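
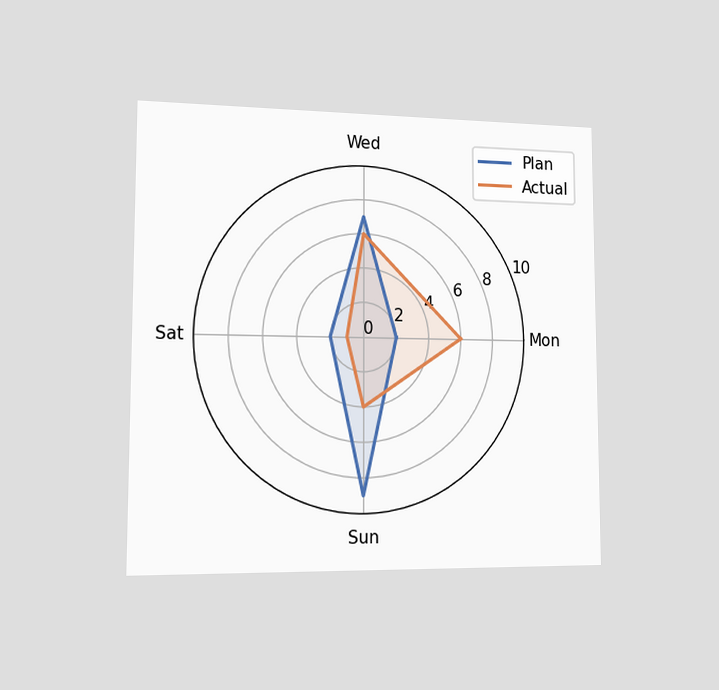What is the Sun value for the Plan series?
The chart is viewed slightly from the left. On the Sun axis, Plan reaches 9.

9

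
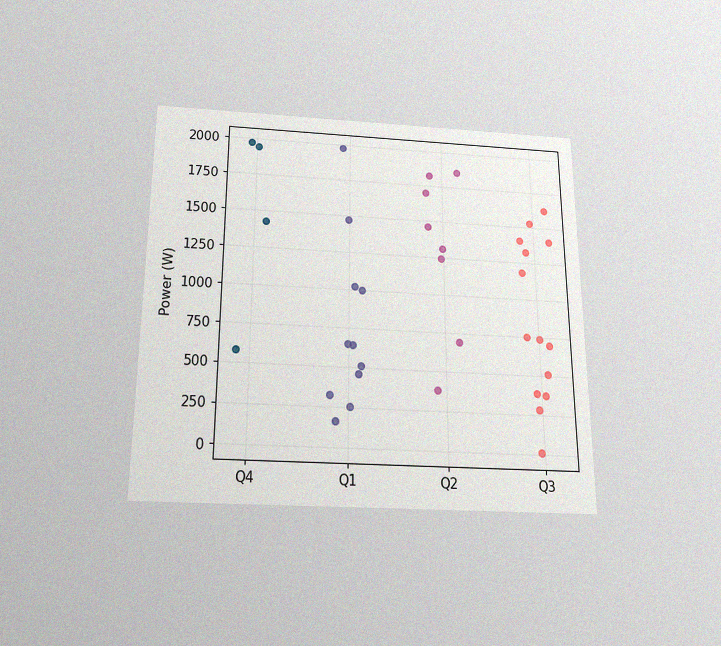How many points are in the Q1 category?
11

The chart is viewed slightly from below, with some photo noise. Counting the markers in the Q1 column gives 11.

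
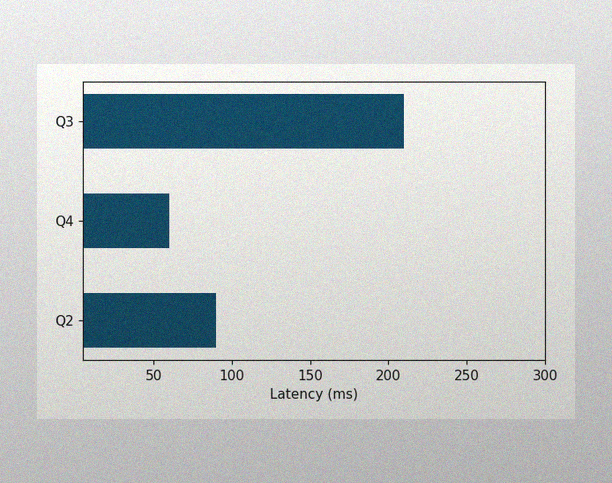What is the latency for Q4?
The image has some photo noise and uneven lighting. Reading along the chart's x-axis, the Q4 bar reaches 60ms.

60ms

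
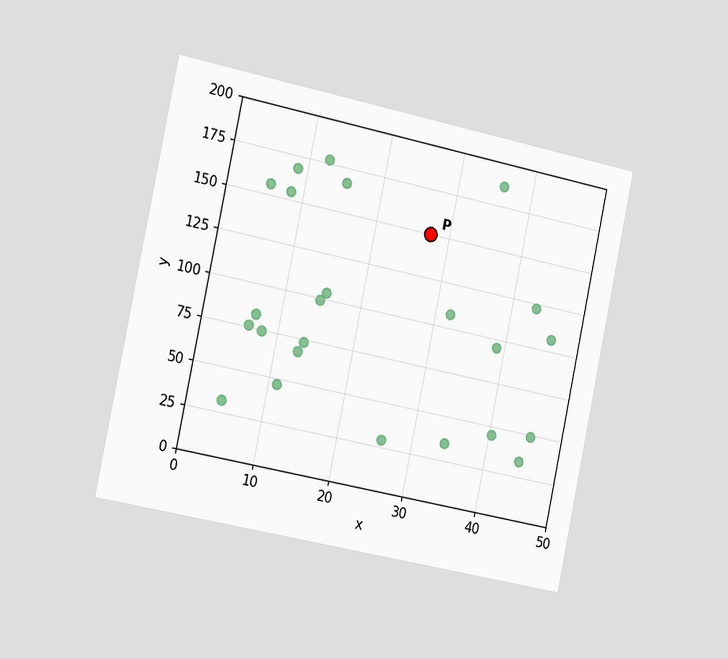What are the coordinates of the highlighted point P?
(27.5, 150)

The chart is tilted about 12° clockwise and viewed slightly from the left. Following the gridlines from P to each axis, P sits at (27.5, 150).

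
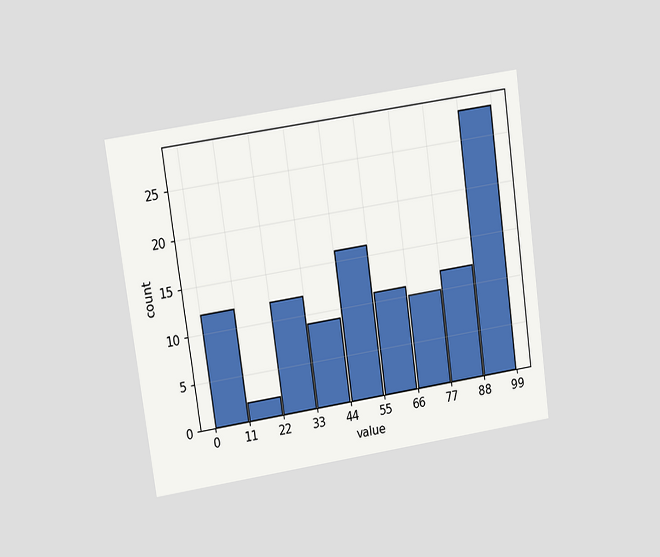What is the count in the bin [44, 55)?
The chart is tilted about 8° counter-clockwise and viewed at a slight angle. The [44, 55) bin has height 16.

16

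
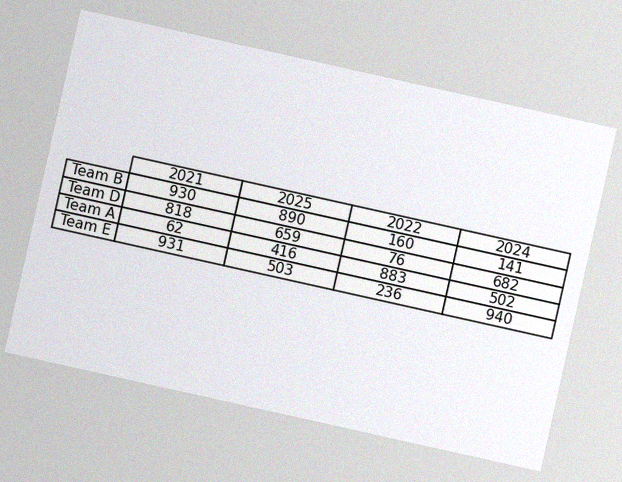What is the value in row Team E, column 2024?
The chart is tilted about 13° clockwise, with some photo noise. The (Team E, 2024) cell reads 940.

940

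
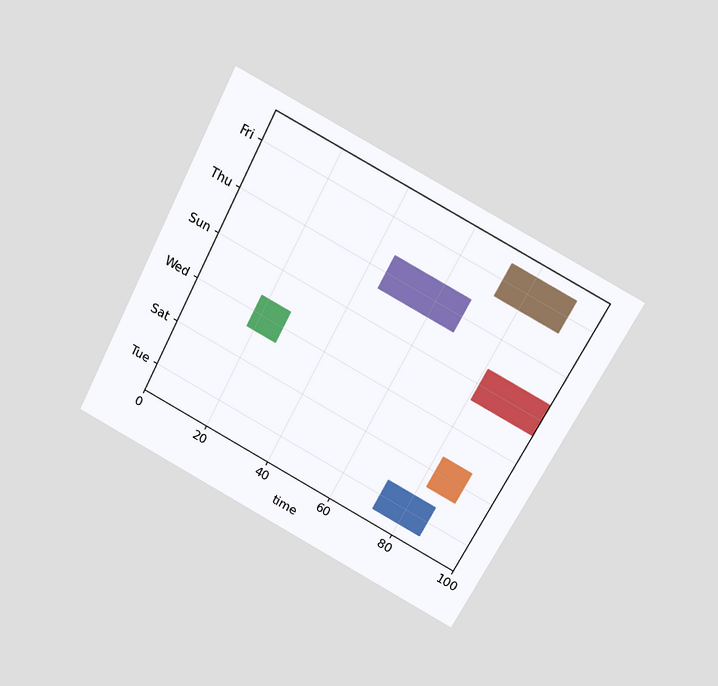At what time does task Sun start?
The chart is tilted about 28° clockwise and viewed slightly from above. The Sun bar begins at t=81.

81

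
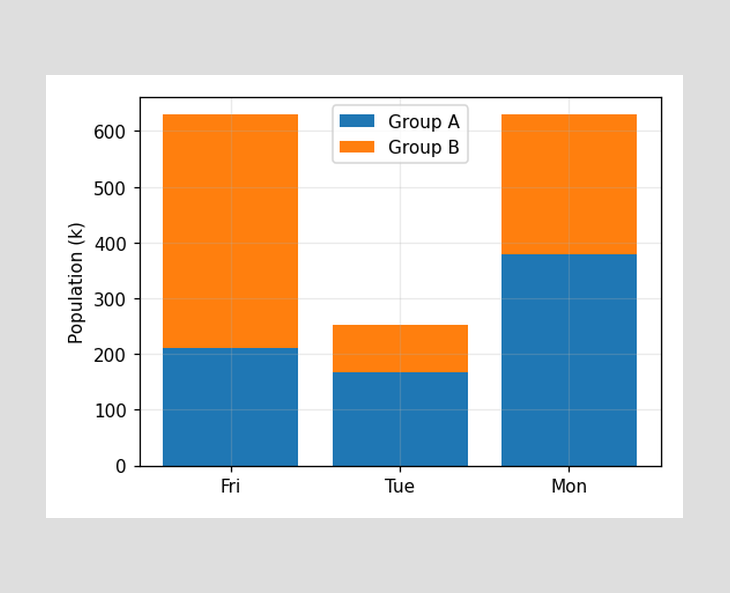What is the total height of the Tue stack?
The Tue stack's top reaches 252k on the y-axis.

252k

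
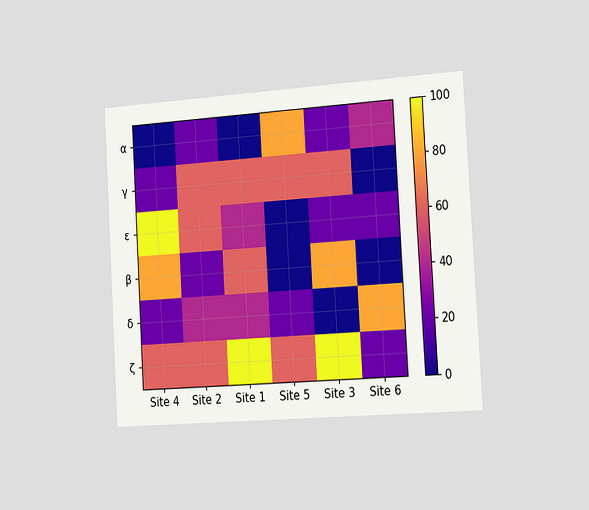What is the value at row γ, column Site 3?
The chart is tilted about 3° counter-clockwise and viewed slightly from the right. Matching cell (γ, Site 3) against the colorbar gives 60.

60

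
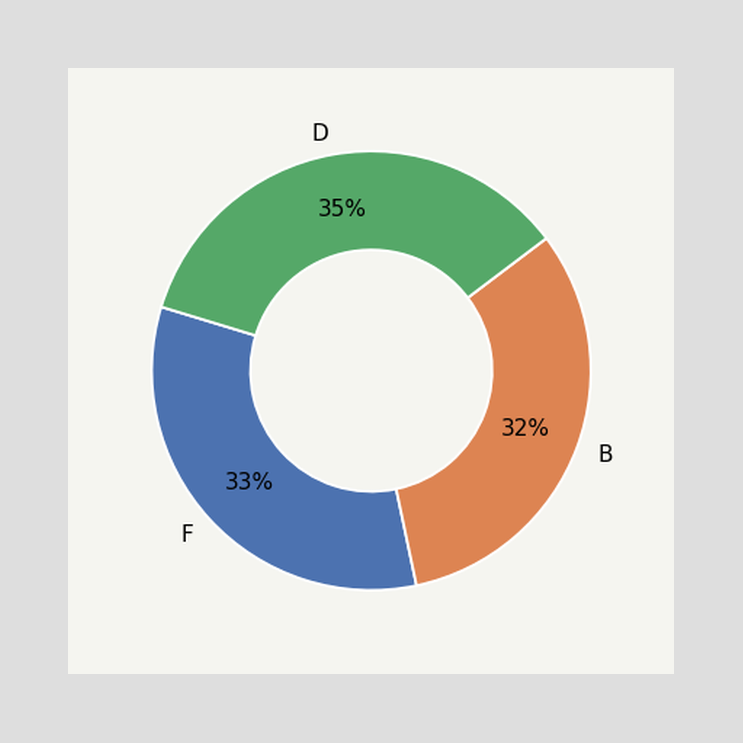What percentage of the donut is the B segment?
32%

The B segment takes up 32% of the ring.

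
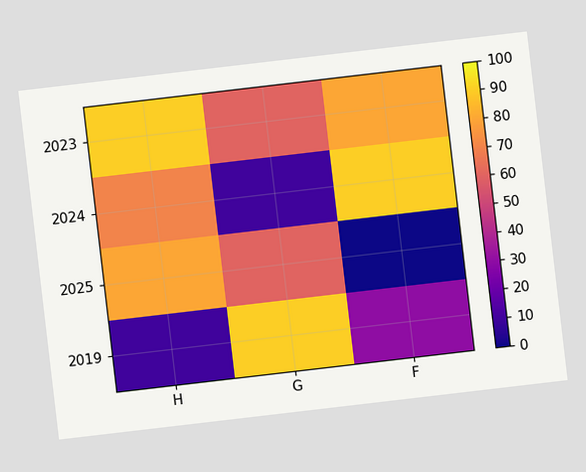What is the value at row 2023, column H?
90

The chart is tilted about 7° counter-clockwise. Matching cell (2023, H) against the colorbar gives 90.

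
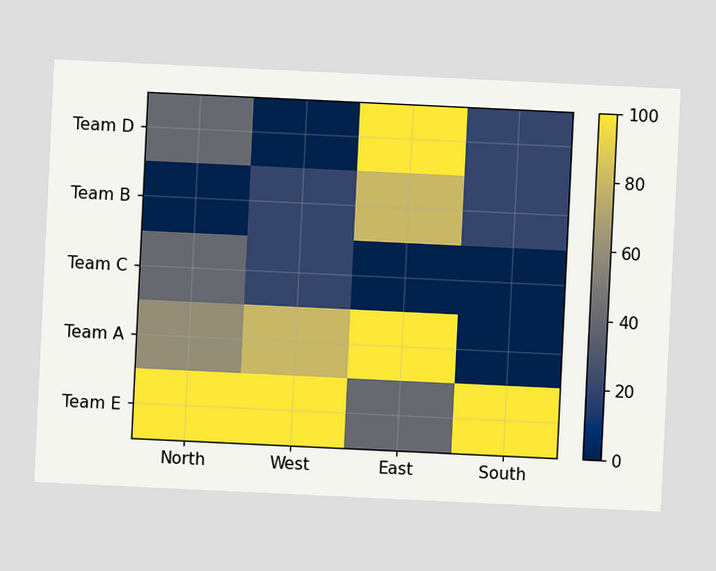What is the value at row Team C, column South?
The chart is tilted about 3° clockwise. Matching cell (Team C, South) against the colorbar gives 0.

0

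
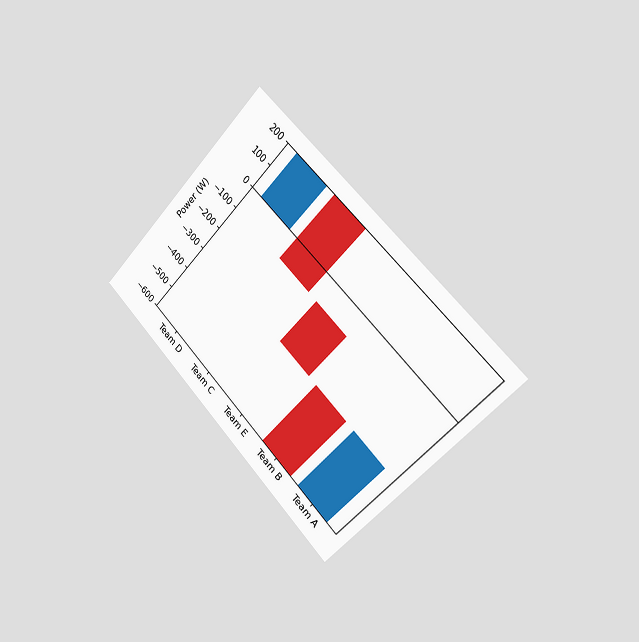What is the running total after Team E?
-300W

The chart is tilted about 45° clockwise and viewed slightly from the right. After Team E the running total reaches -300W.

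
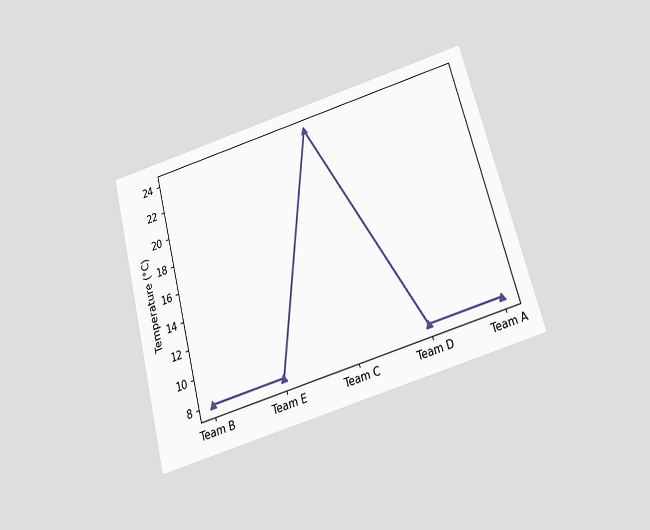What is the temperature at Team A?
The chart is tilted about 15° counter-clockwise and viewed slightly from below. At Team A, the line is at 8°C.

8°C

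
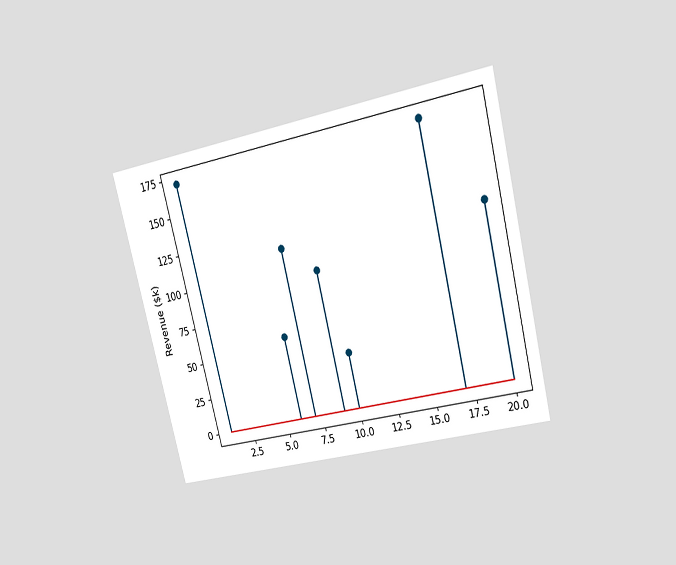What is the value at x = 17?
$171k

The chart is tilted about 14° counter-clockwise and viewed at a slight angle. The stem at x=17 reaches $171k.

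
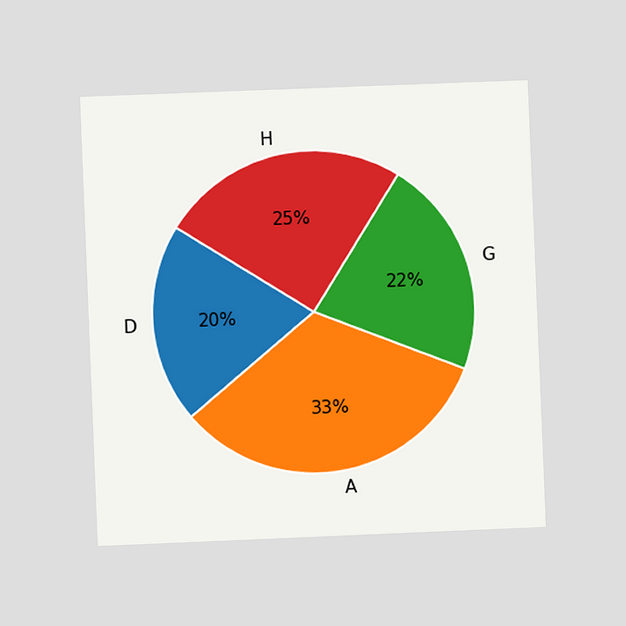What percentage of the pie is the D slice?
20%

The chart is tilted about 2° counter-clockwise and viewed at a slight angle. The D slice takes up 20% of the pie.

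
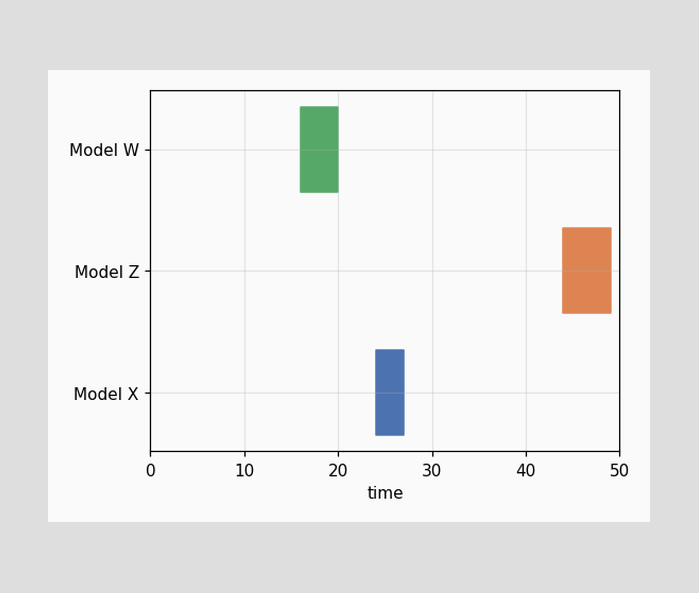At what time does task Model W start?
The Model W bar begins at t=16.

16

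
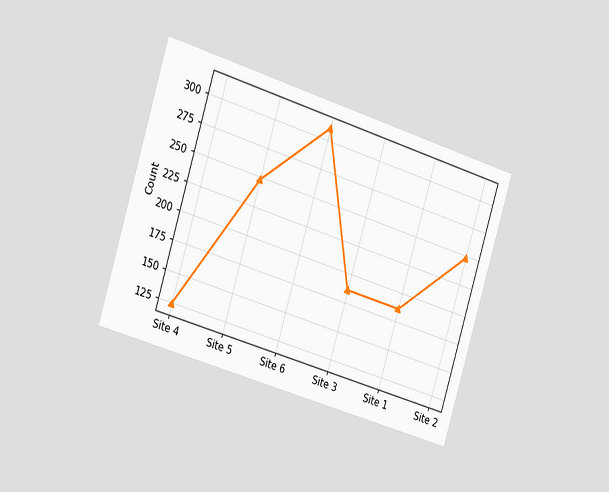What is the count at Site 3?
The chart is tilted about 17° clockwise and viewed slightly from the left. At Site 3, the line is at 186.

186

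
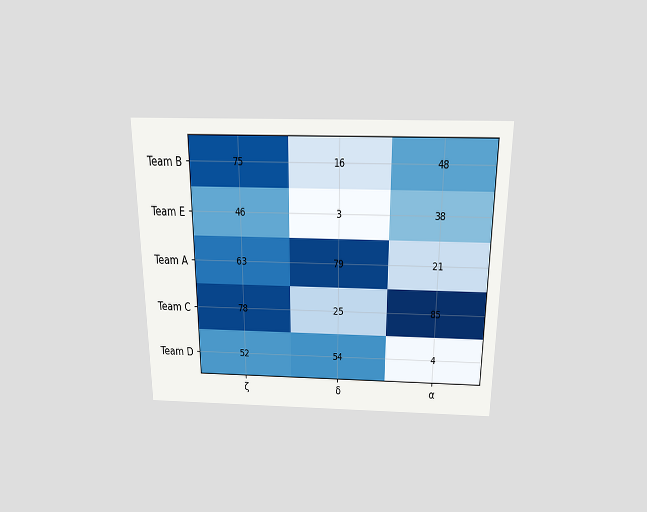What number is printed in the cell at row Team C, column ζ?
78

The chart is viewed slightly from above. The (Team C, ζ) cell reads 78.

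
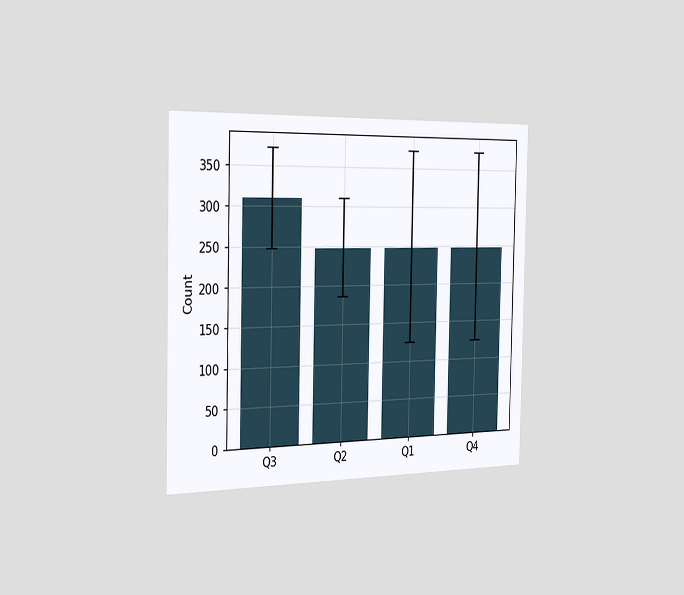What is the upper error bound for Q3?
The chart is viewed slightly from the left. The Q3 bar's upper whisker reaches 372.

372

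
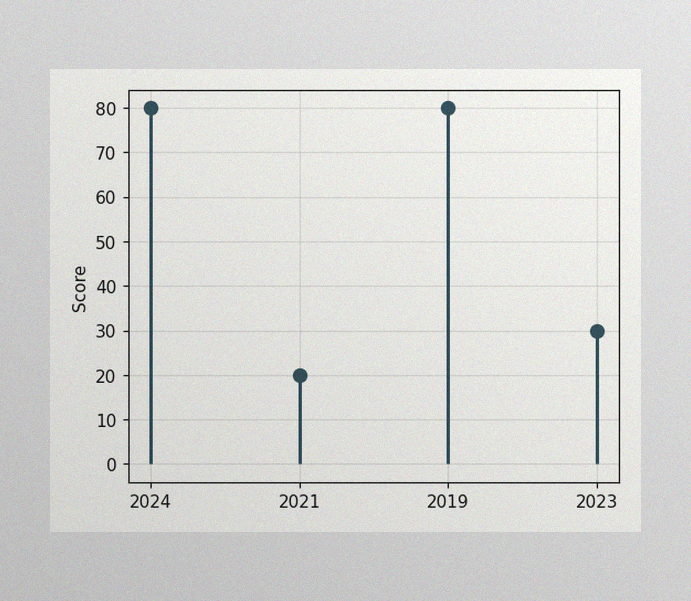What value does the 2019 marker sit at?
80

The image has some photo noise and uneven lighting. The 2019 marker sits at 80.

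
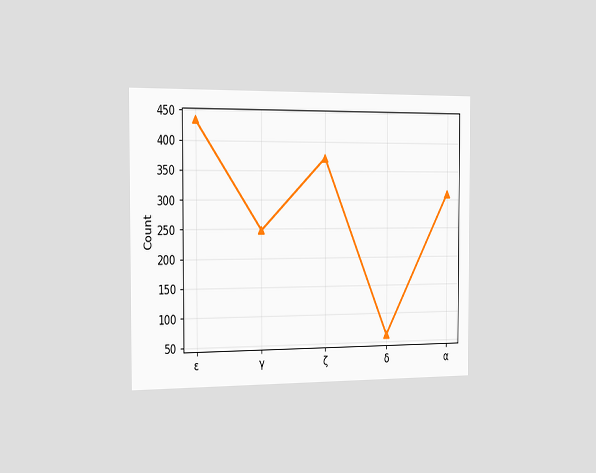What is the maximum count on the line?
434

The chart is viewed slightly from the left. The highest point is at ε, and reading across to the y-axis gives 434.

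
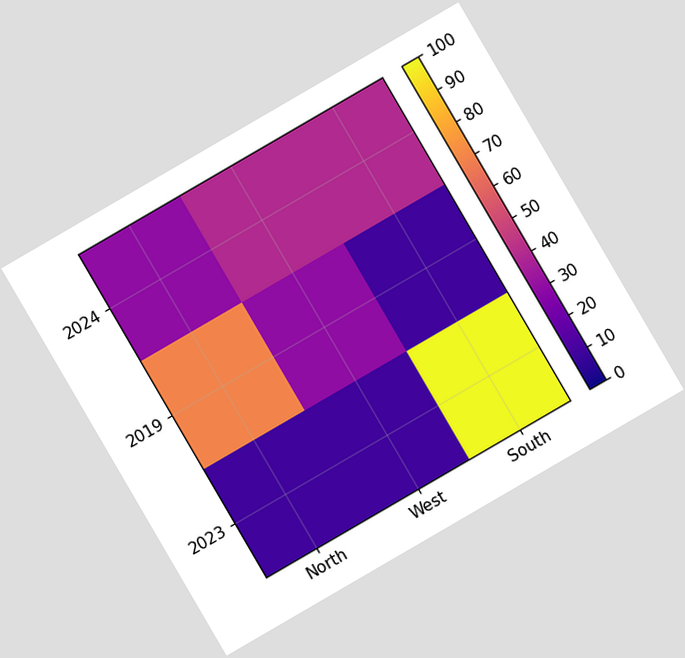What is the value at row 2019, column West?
The chart is tilted about 30° counter-clockwise. Matching cell (2019, West) against the colorbar gives 30.

30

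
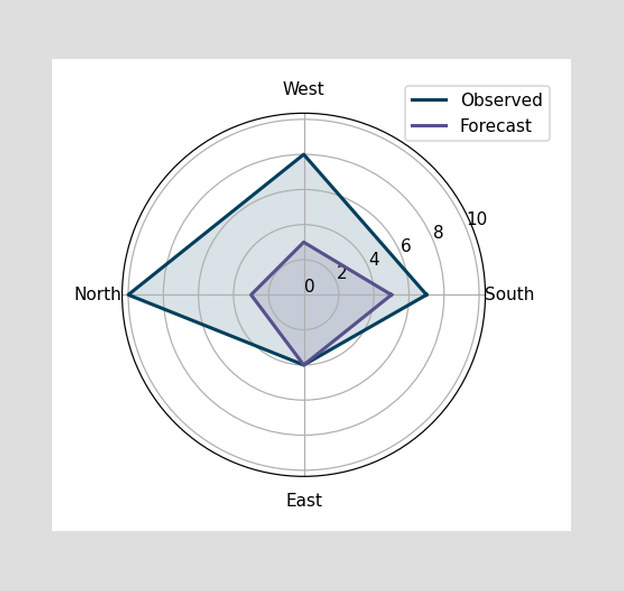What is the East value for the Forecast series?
4

On the East axis, Forecast reaches 4.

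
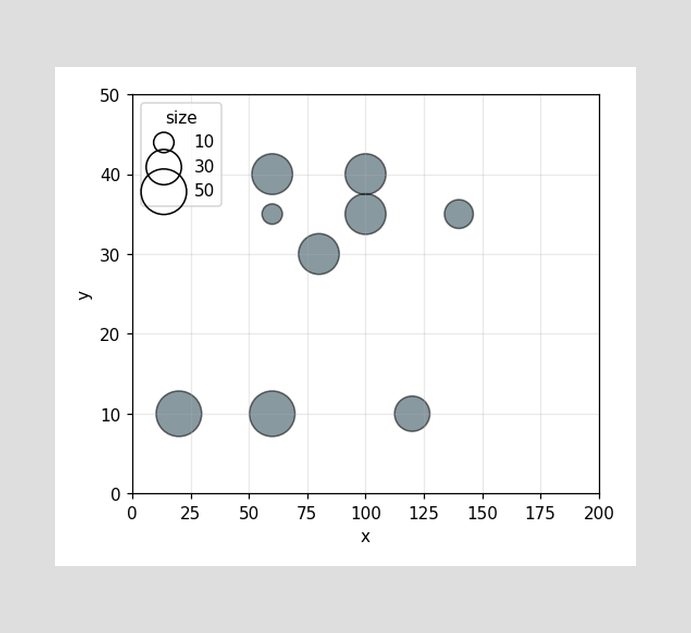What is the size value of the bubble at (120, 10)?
30

Matching the bubble at (120, 10) against the size legend gives 30.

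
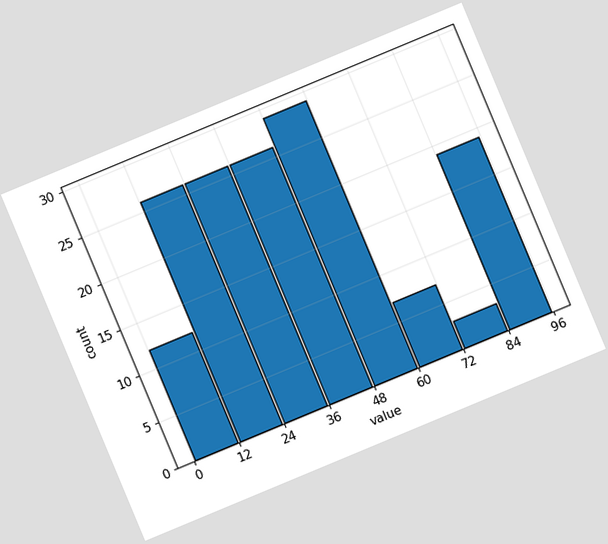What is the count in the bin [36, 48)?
26

The chart is tilted about 23° counter-clockwise. The [36, 48) bin has height 26.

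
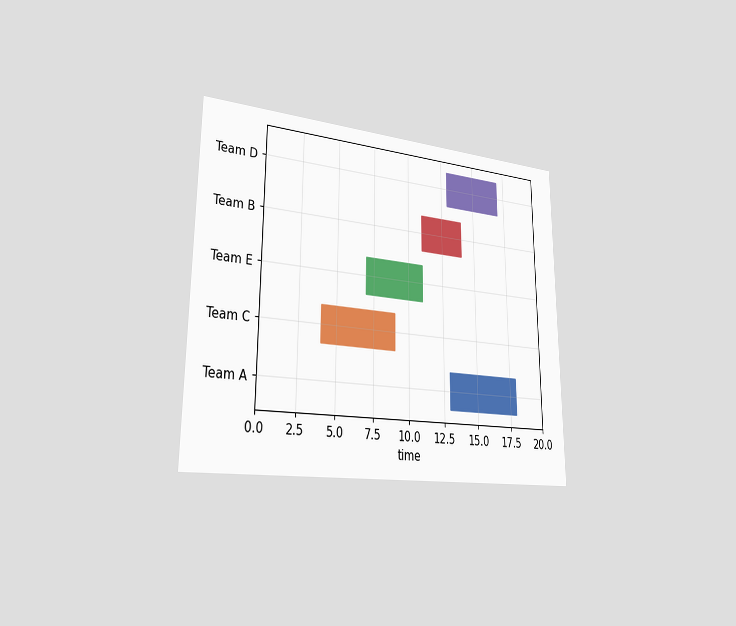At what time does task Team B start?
11

The chart is viewed slightly from the left. The Team B bar begins at t=11.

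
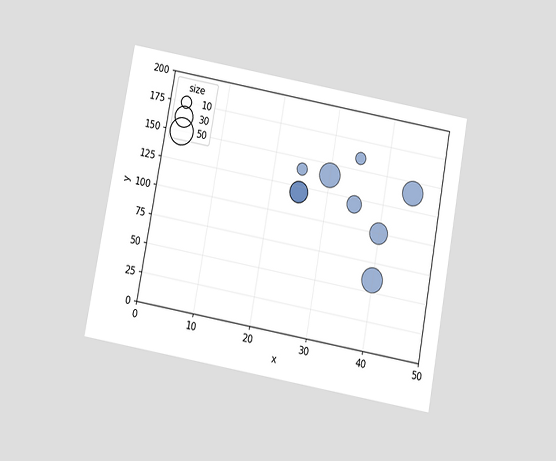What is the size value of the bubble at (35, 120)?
The chart is tilted about 10° clockwise and viewed slightly from below. Matching the bubble at (35, 120) against the size legend gives 20.

20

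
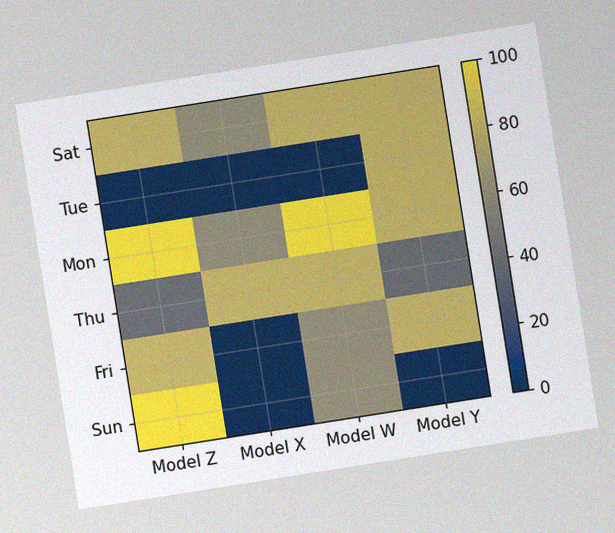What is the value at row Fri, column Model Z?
80

The chart is tilted about 9° counter-clockwise, with some photo noise. Matching cell (Fri, Model Z) against the colorbar gives 80.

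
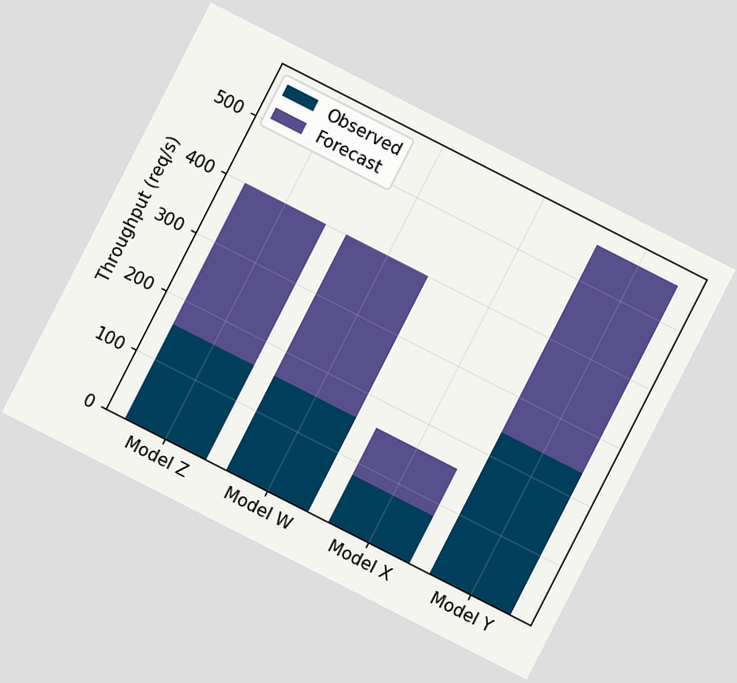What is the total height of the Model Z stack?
400req/s

The chart is tilted about 27° clockwise. The Model Z stack's top reaches 400req/s on the y-axis.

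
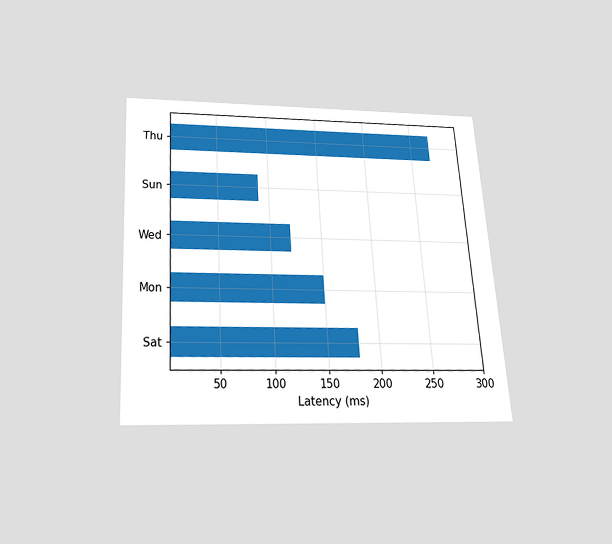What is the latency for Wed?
120ms

The chart is tilted about 4° counter-clockwise and viewed slightly from below. Reading along the chart's x-axis, the Wed bar reaches 120ms.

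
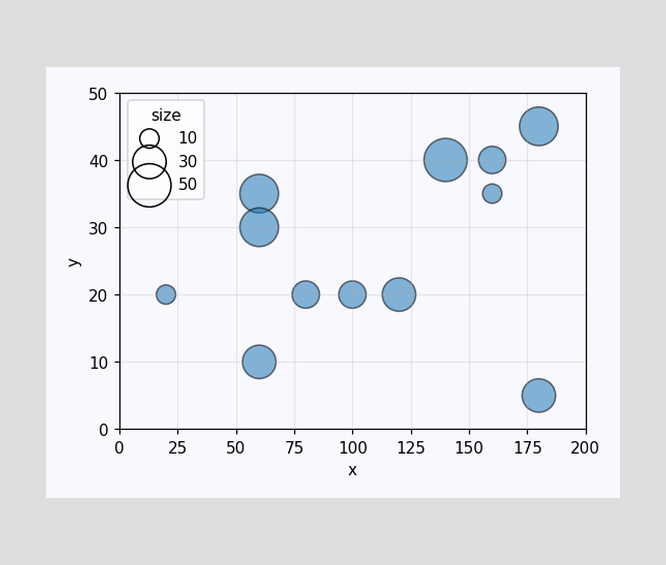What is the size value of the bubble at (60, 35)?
40

Matching the bubble at (60, 35) against the size legend gives 40.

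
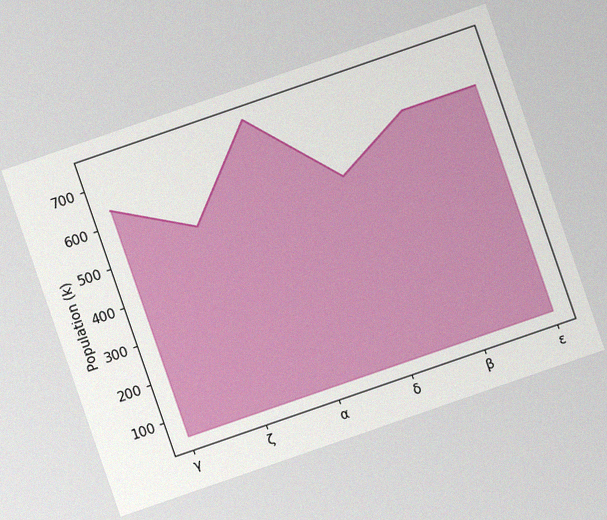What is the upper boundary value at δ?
The chart is tilted about 19° counter-clockwise, with some photo noise. At δ the upper boundary is at 530k.

530k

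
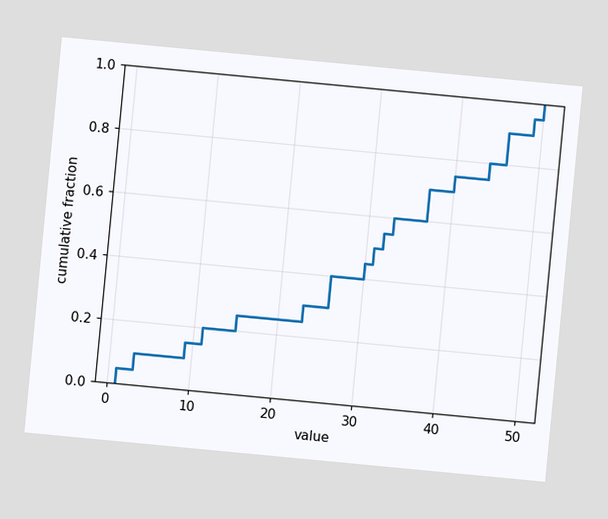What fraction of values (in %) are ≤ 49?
95%

The chart is tilted about 5° clockwise. At x=49 the ECDF step is at 95%.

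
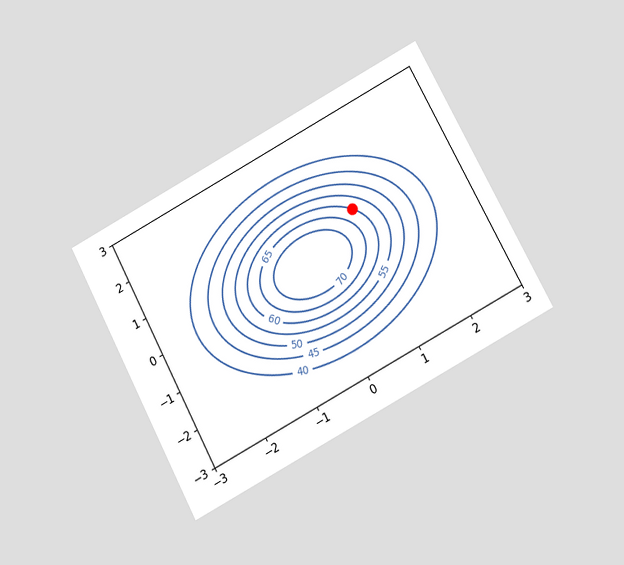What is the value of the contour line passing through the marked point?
The chart is tilted about 28° counter-clockwise and viewed at a slight angle. The marked point sits on the contour labelled 60.

60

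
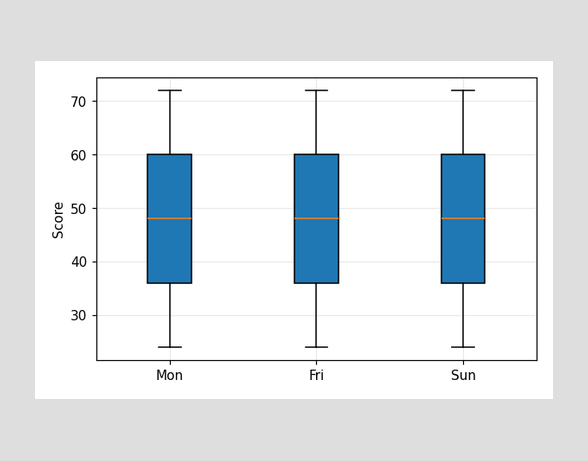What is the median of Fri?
The median line in the Fri box sits at 48.

48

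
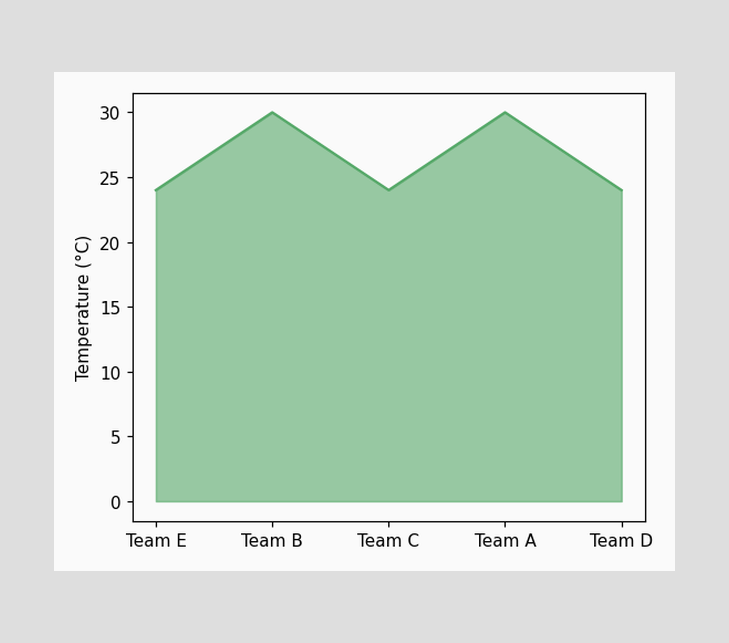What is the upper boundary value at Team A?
30°C

At Team A the upper boundary is at 30°C.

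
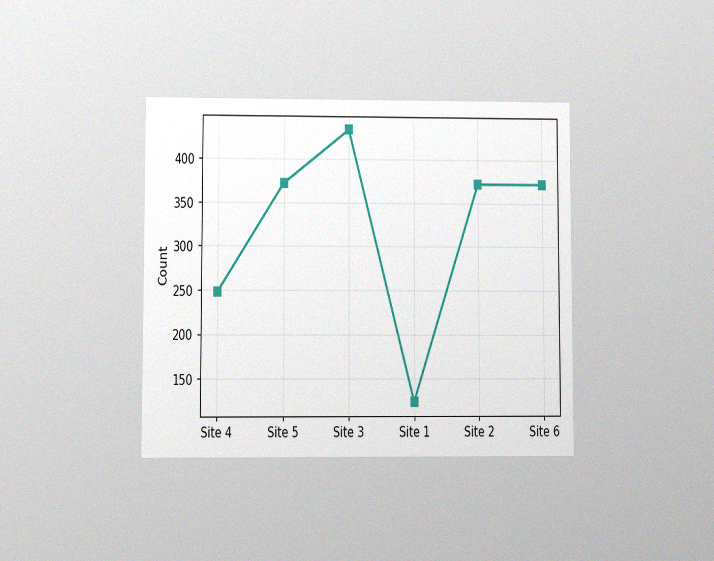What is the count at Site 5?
372

The chart is viewed at a slight angle, with some photo noise. At Site 5, the line is at 372.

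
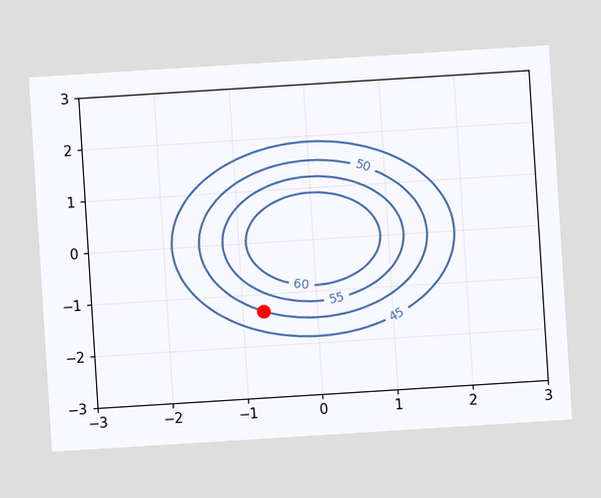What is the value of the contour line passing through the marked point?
50

The chart is tilted about 4° counter-clockwise. The marked point sits on the contour labelled 50.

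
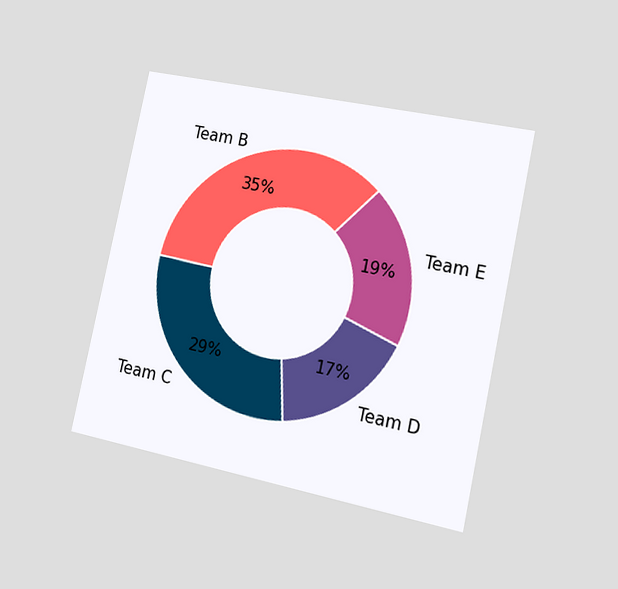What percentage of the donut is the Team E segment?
19%

The chart is tilted about 12° clockwise and viewed slightly from the right. The Team E segment takes up 19% of the ring.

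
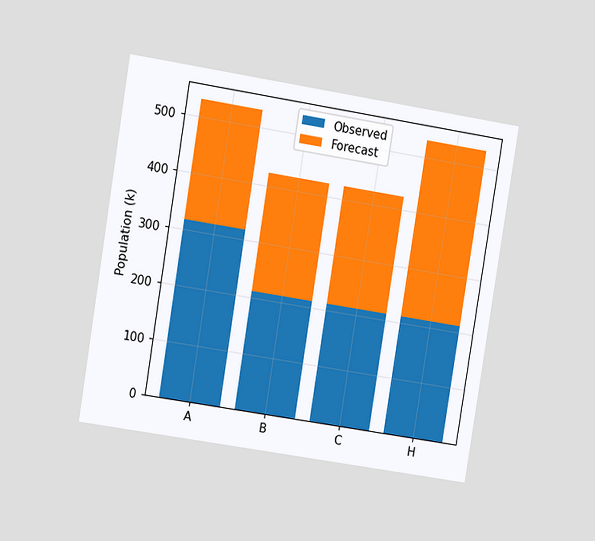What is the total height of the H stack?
The chart is tilted about 9° clockwise and viewed slightly from the left. The H stack's top reaches 530k on the y-axis.

530k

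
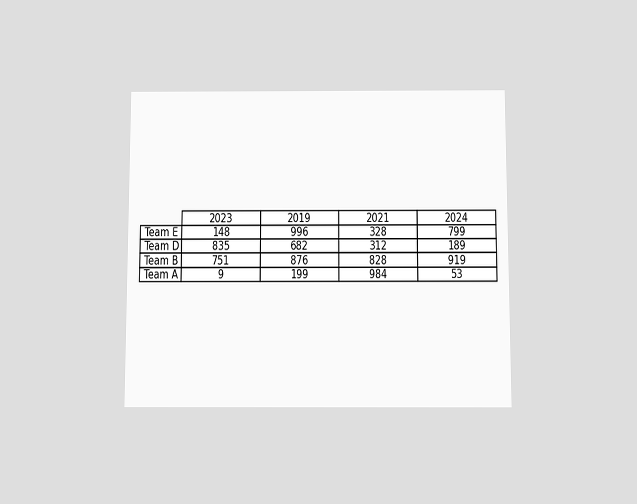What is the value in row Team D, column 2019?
682

The chart is viewed slightly from below. The (Team D, 2019) cell reads 682.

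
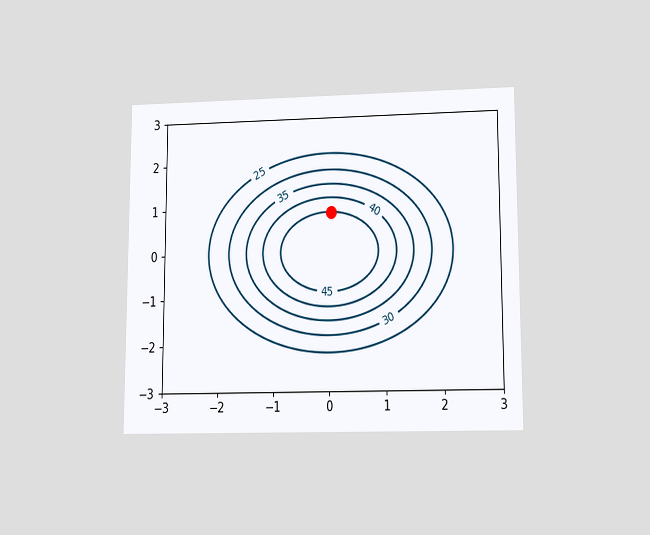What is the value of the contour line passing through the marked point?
45

The chart is viewed at a slight angle. The marked point sits on the contour labelled 45.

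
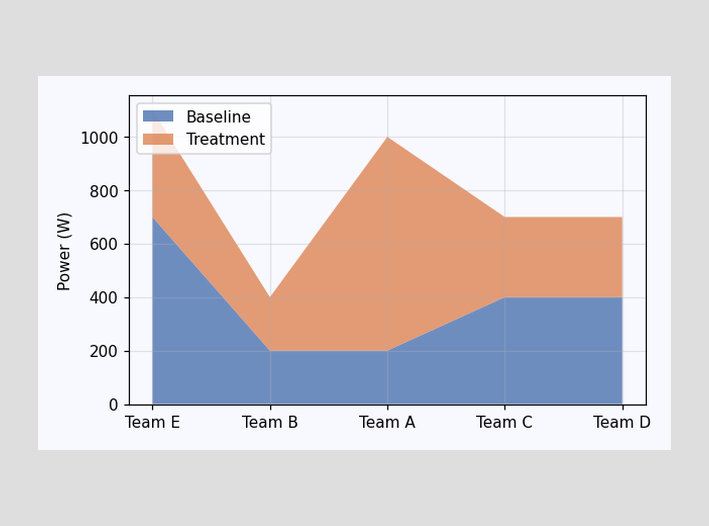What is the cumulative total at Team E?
The stacked total at Team E reaches 1100W.

1100W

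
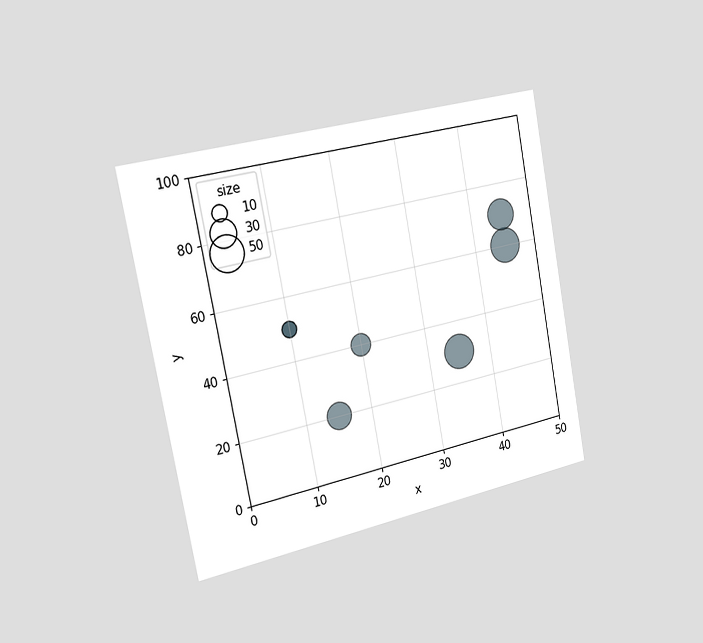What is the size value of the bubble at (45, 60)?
The chart is tilted about 11° counter-clockwise and viewed slightly from the left. Matching the bubble at (45, 60) against the size legend gives 50.

50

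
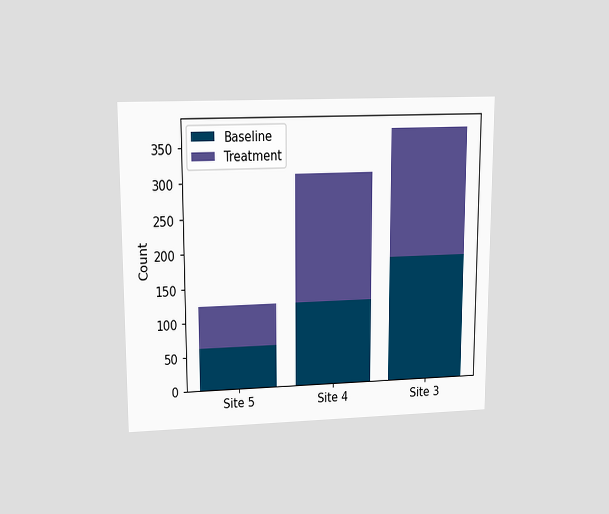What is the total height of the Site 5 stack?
124

The chart is viewed at a slight angle. The Site 5 stack's top reaches 124 on the y-axis.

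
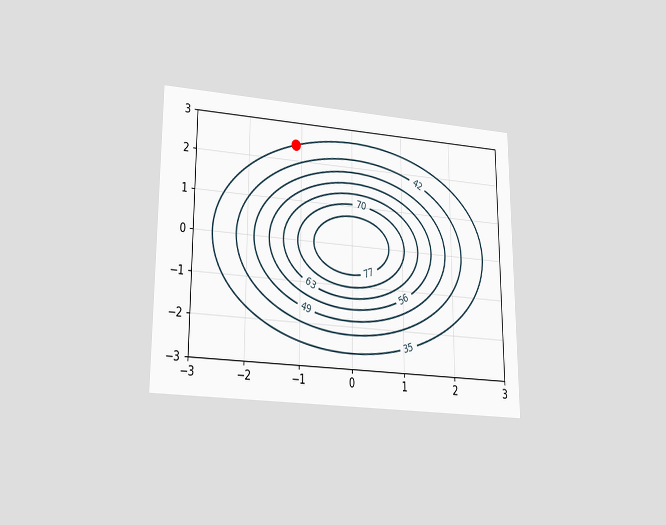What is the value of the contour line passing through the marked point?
The chart is viewed at a slight angle. The marked point sits on the contour labelled 35.

35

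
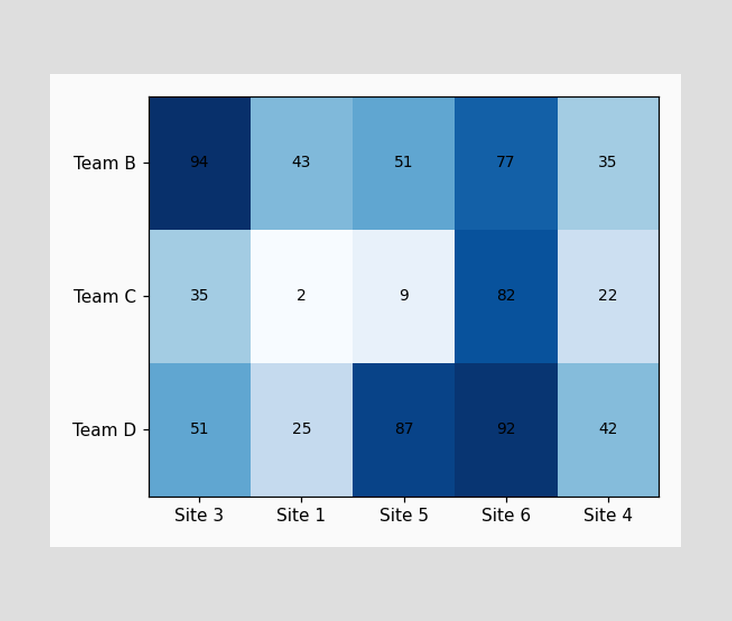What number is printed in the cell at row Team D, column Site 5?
The (Team D, Site 5) cell reads 87.

87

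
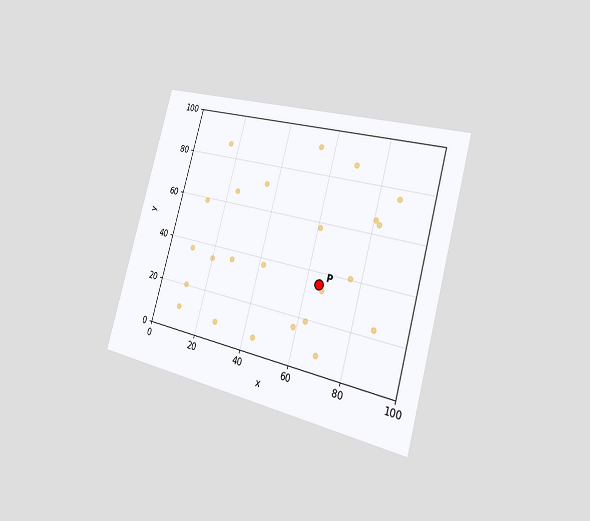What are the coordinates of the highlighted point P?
The chart is tilted about 15° clockwise and viewed slightly from the right. Following the gridlines from P to each axis, P sits at (65, 35).

(65, 35)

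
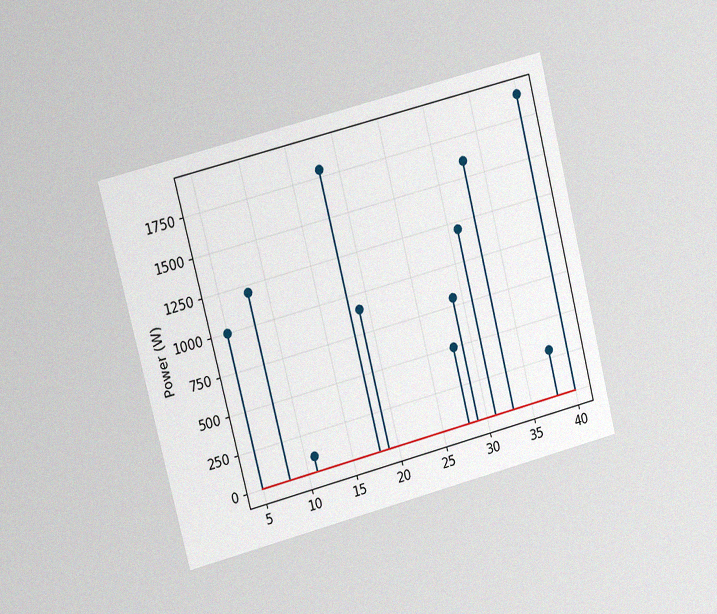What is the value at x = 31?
1200W

The chart is tilted about 14° counter-clockwise and viewed at a slight angle, with some photo noise. The stem at x=31 reaches 1200W.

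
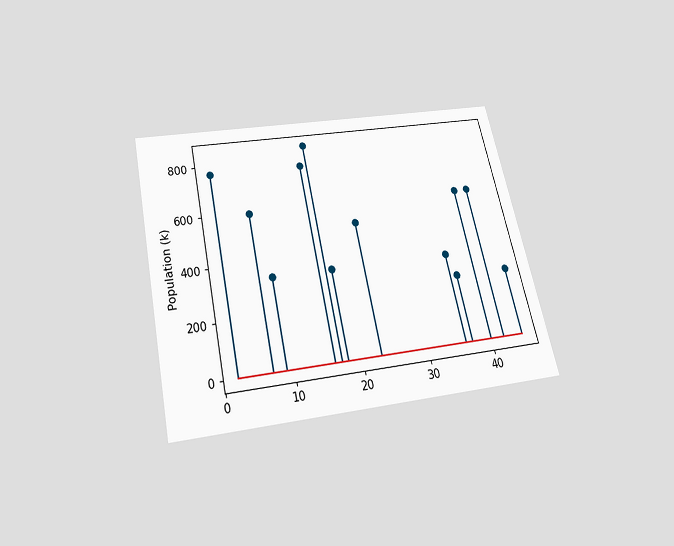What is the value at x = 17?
The chart is tilted about 12° counter-clockwise and viewed slightly from below. The stem at x=17 reaches 850k.

850k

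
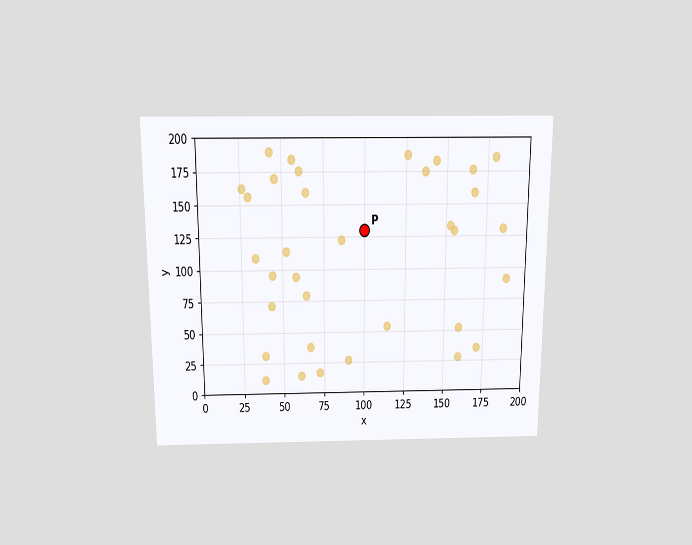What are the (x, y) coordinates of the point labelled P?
The chart is viewed slightly from above. Following the gridlines from P to each axis, P sits at (100, 130).

(100, 130)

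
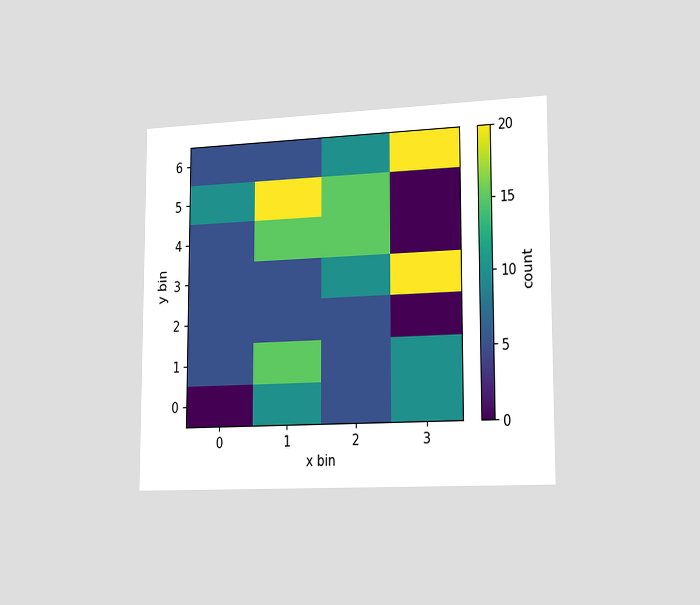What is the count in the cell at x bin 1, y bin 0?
10

The chart is viewed slightly from the right. Matching the cell (1, 0) against the colorbar gives 10.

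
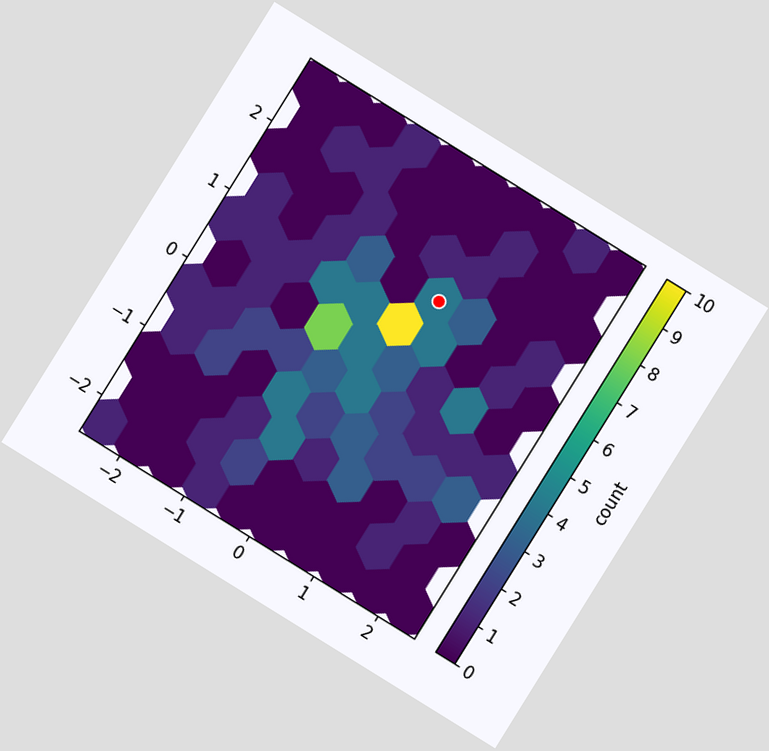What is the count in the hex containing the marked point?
The chart is tilted about 32° clockwise. The marked hex reads 4 on the colorbar.

4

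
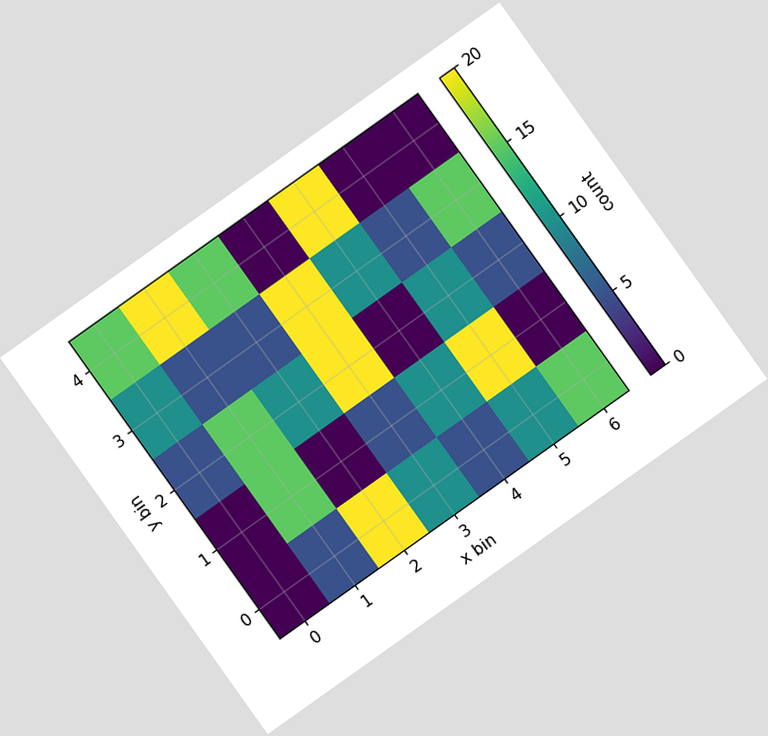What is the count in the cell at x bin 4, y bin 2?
0

The chart is tilted about 35° counter-clockwise. Matching the cell (4, 2) against the colorbar gives 0.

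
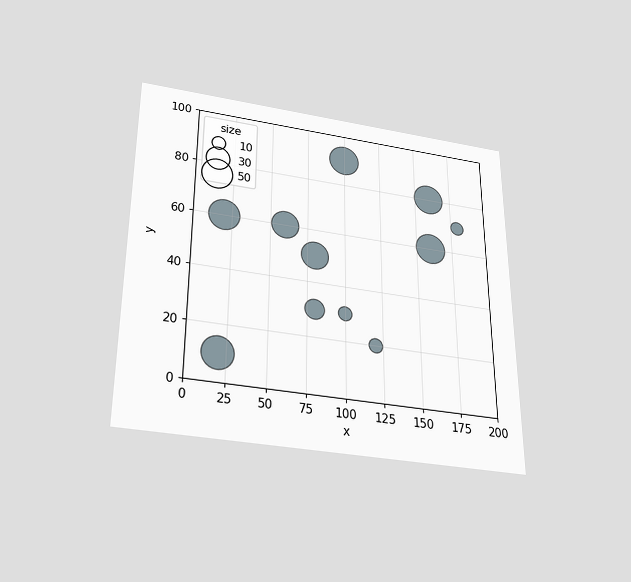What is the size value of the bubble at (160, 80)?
The chart is viewed slightly from below. Matching the bubble at (160, 80) against the size legend gives 50.

50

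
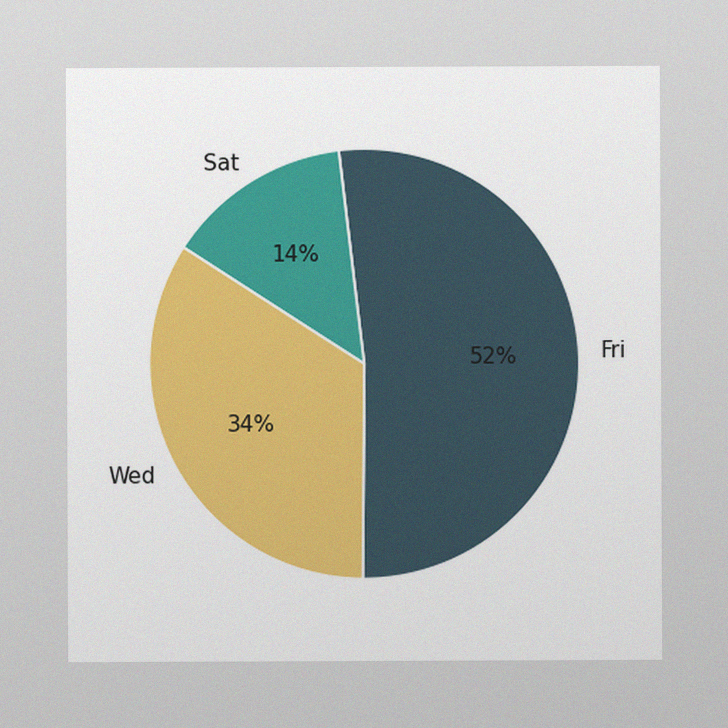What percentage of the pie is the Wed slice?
34%

The image has some photo noise and uneven lighting. The Wed slice takes up 34% of the pie.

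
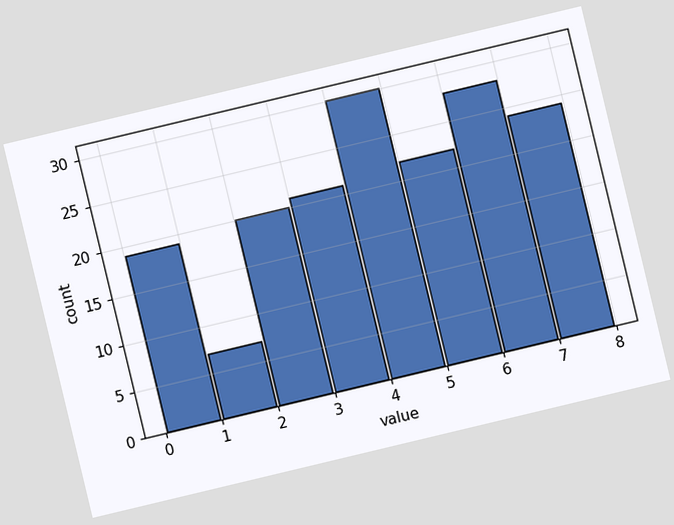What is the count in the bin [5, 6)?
22

The chart is tilted about 13° counter-clockwise. The [5, 6) bin has height 22.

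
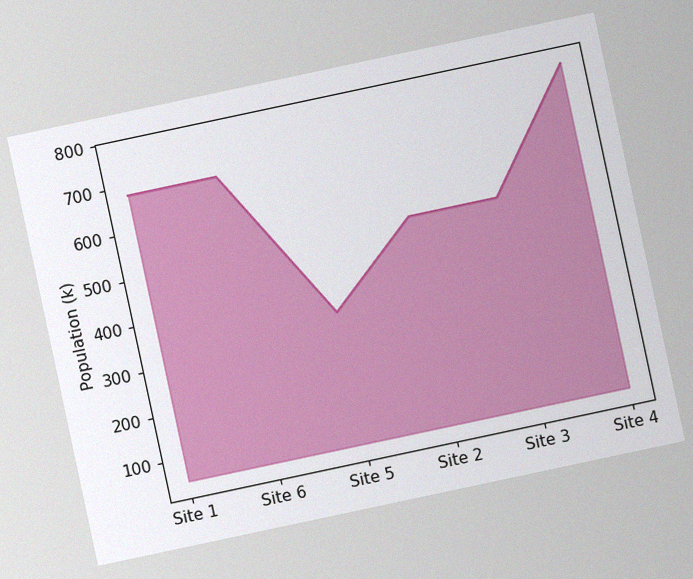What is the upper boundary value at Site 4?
The chart is tilted about 12° counter-clockwise, with some photo noise. At Site 4 the upper boundary is at 765k.

765k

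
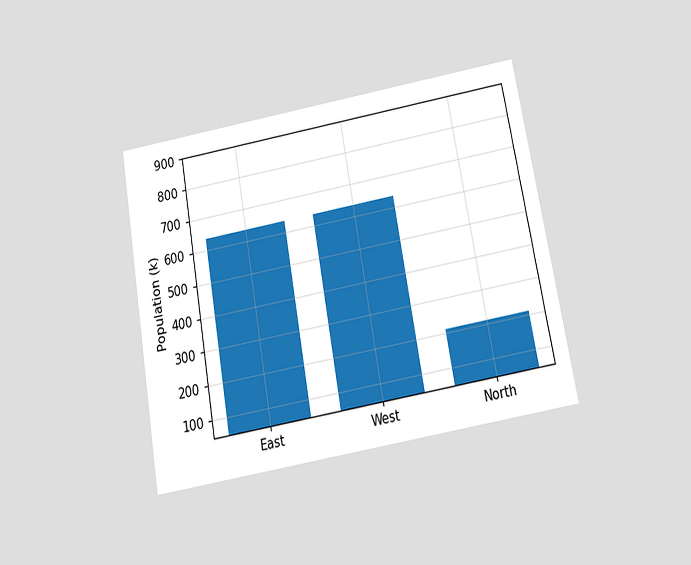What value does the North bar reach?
212k

The chart is tilted about 10° counter-clockwise and viewed slightly from below. Reading along the chart's y-axis, the North bar reaches 212k.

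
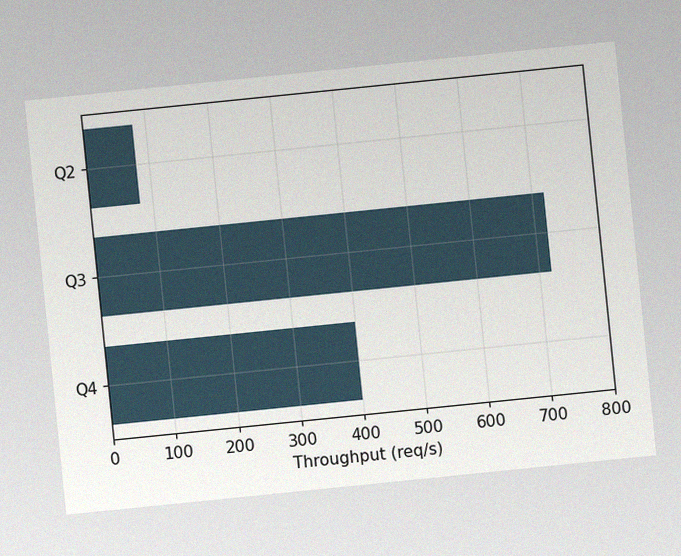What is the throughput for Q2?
The chart is tilted about 6° counter-clockwise, with some photo noise. Reading along the chart's x-axis, the Q2 bar reaches 80req/s.

80req/s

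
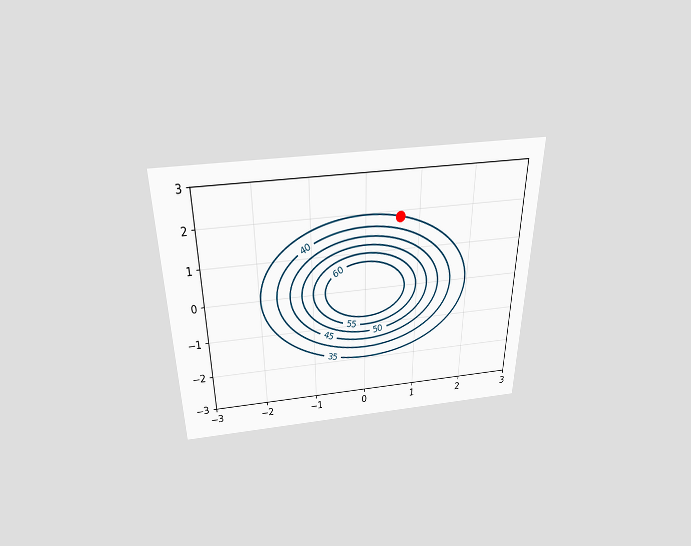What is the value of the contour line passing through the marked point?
The chart is viewed slightly from above. The marked point sits on the contour labelled 35.

35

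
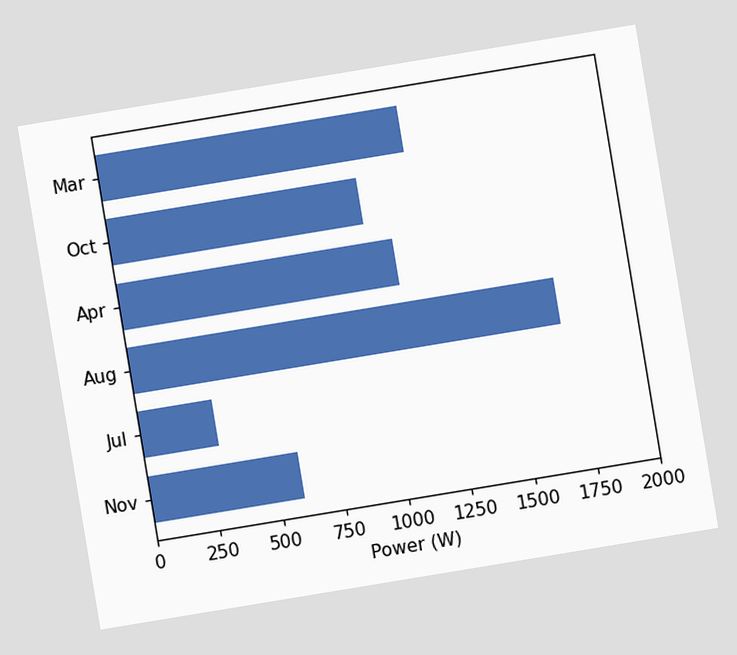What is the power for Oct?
The chart is tilted about 9° counter-clockwise. Reading along the chart's x-axis, the Oct bar reaches 1000W.

1000W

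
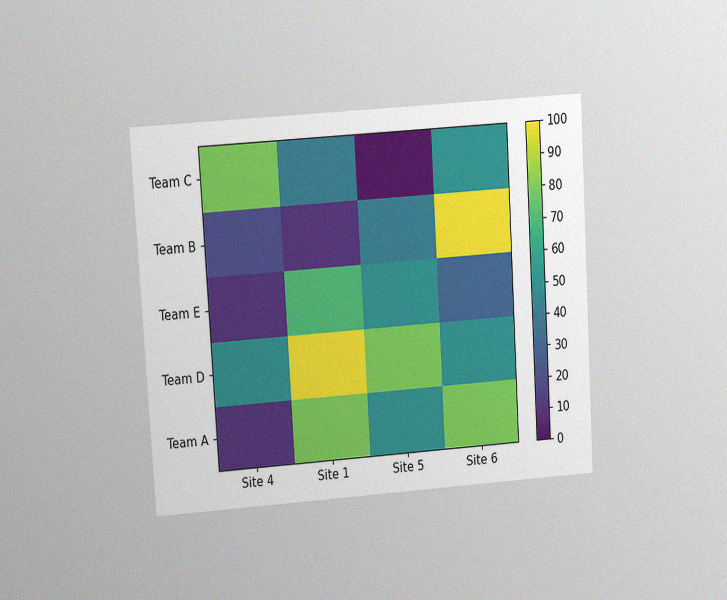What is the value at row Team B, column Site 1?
The chart is tilted about 3° counter-clockwise and viewed at a slight angle, with some photo noise. Matching cell (Team B, Site 1) against the colorbar gives 10.

10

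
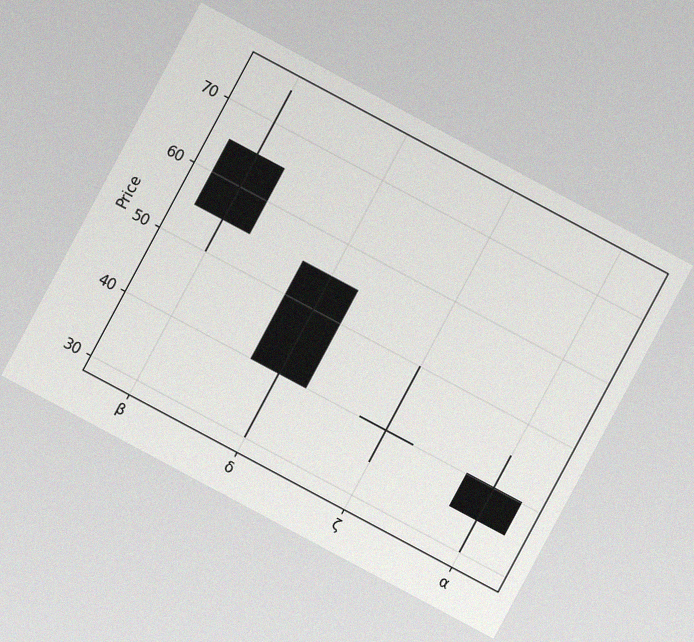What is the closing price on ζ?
The chart is tilted about 28° clockwise, with some photo noise. The ζ candle closes at 40.

40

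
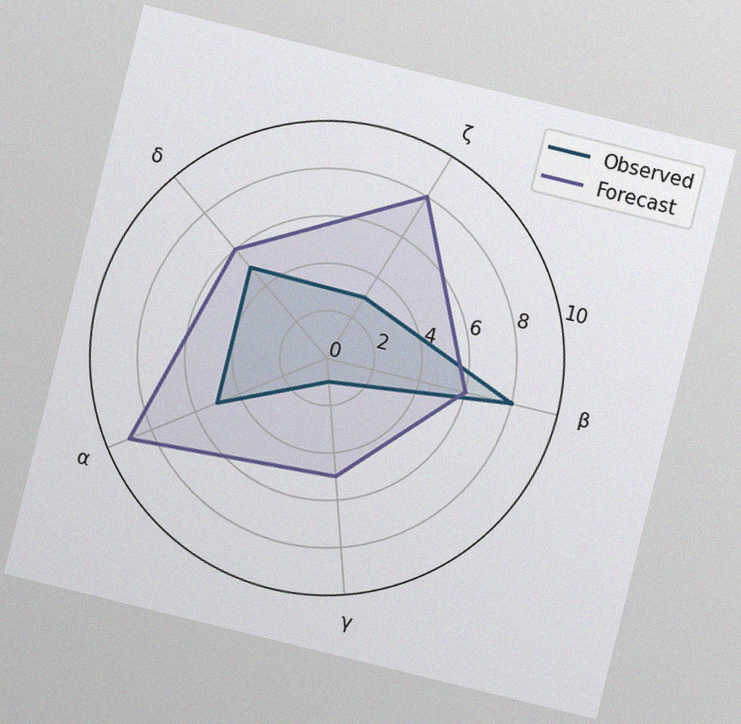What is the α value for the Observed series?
The chart is tilted about 14° clockwise, with some photo noise. On the α axis, Observed reaches 5.

5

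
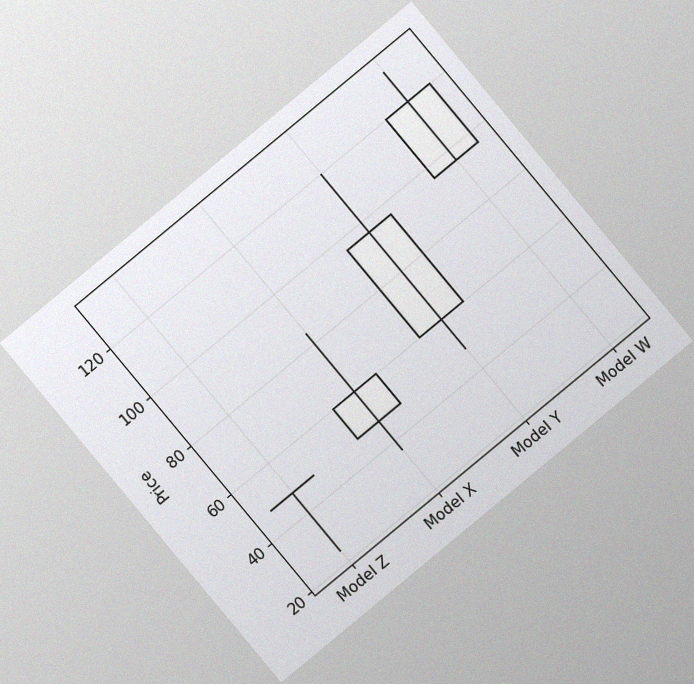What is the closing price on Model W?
120

The chart is tilted about 40° counter-clockwise, with some photo noise. The Model W candle closes at 120.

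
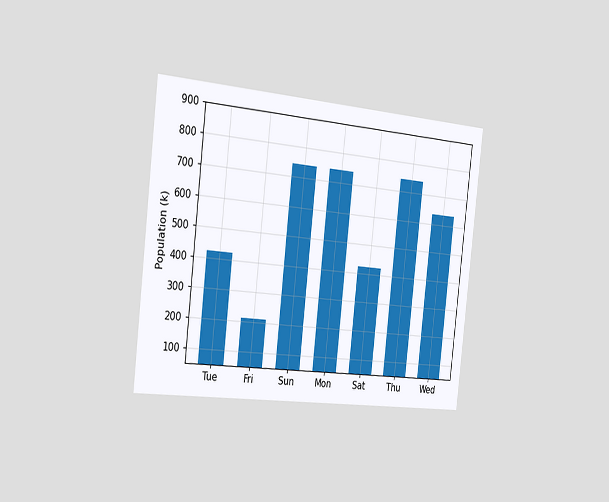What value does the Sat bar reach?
424k

The chart is tilted about 6° clockwise and viewed slightly from the left. Reading along the chart's y-axis, the Sat bar reaches 424k.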